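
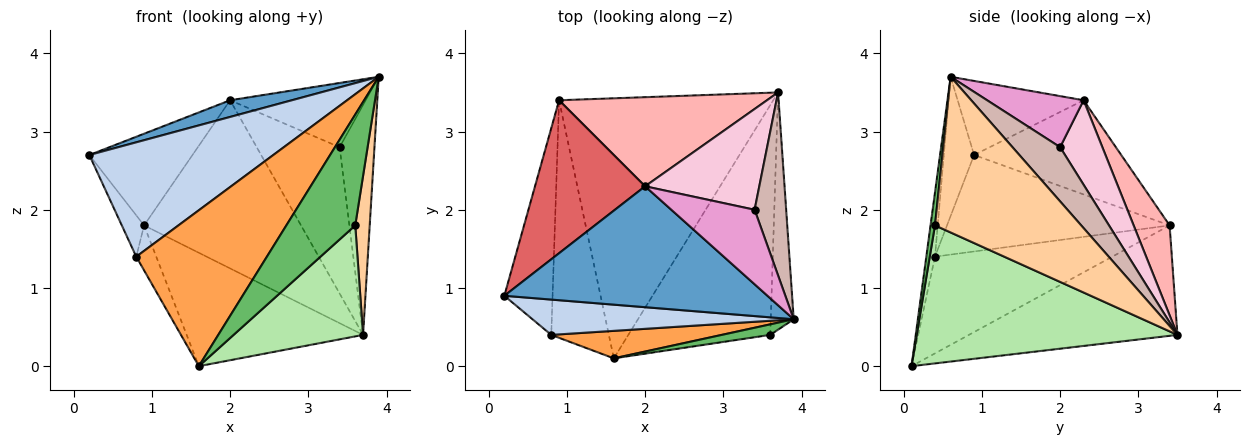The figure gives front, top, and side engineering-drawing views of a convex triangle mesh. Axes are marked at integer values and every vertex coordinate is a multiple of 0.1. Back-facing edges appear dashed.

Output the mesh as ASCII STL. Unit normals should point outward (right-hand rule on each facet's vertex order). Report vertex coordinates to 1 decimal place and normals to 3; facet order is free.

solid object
 facet normal -0.269 -0.132 0.954
  outer loop
   vertex 2.0 2.3 3.4
   vertex 0.2 0.9 2.7
   vertex 3.9 0.6 3.7
  endloop
 endfacet
 facet normal -0.155 -0.944 0.291
  outer loop
   vertex 0.8 0.4 1.4
   vertex 3.9 0.6 3.7
   vertex 0.2 0.9 2.7
  endloop
 endfacet
 facet normal -0.065 -0.983 0.173
  outer loop
   vertex 0.8 0.4 1.4
   vertex 1.6 0.1 0.0
   vertex 3.9 0.6 3.7
  endloop
 endfacet
 facet normal 0.985 -0.097 -0.145
  outer loop
   vertex 3.6 0.4 1.8
   vertex 3.7 3.5 0.4
   vertex 3.9 0.6 3.7
  endloop
 endfacet
 facet normal 0.064 -0.993 0.094
  outer loop
   vertex 3.6 0.4 1.8
   vertex 3.9 0.6 3.7
   vertex 1.6 0.1 0.0
  endloop
 endfacet
 facet normal 0.659 -0.327 -0.677
  outer loop
   vertex 3.6 0.4 1.8
   vertex 1.6 0.1 0.0
   vertex 3.7 3.5 0.4
  endloop
 endfacet
 facet normal -0.591 0.415 0.692
  outer loop
   vertex 0.9 3.4 1.8
   vertex 0.2 0.9 2.7
   vertex 2.0 2.3 3.4
  endloop
 endfacet
 facet normal 0.199 0.866 0.459
  outer loop
   vertex 0.9 3.4 1.8
   vertex 2.0 2.3 3.4
   vertex 3.7 3.5 0.4
  endloop
 endfacet
 facet normal -0.427 0.361 -0.829
  outer loop
   vertex 0.9 3.4 1.8
   vertex 3.7 3.5 0.4
   vertex 1.6 0.1 0.0
  endloop
 endfacet
 facet normal -0.891 0.089 -0.445
  outer loop
   vertex 0.9 3.4 1.8
   vertex 0.8 0.4 1.4
   vertex 0.2 0.9 2.7
  endloop
 endfacet
 facet normal -0.855 0.096 -0.509
  outer loop
   vertex 0.9 3.4 1.8
   vertex 1.6 0.1 0.0
   vertex 0.8 0.4 1.4
  endloop
 endfacet
 facet normal 0.731 0.534 0.425
  outer loop
   vertex 3.4 2.0 2.8
   vertex 3.9 0.6 3.7
   vertex 3.7 3.5 0.4
  endloop
 endfacet
 facet normal 0.421 0.592 0.687
  outer loop
   vertex 3.4 2.0 2.8
   vertex 2.0 2.3 3.4
   vertex 3.9 0.6 3.7
  endloop
 endfacet
 facet normal 0.387 0.759 0.523
  outer loop
   vertex 3.4 2.0 2.8
   vertex 3.7 3.5 0.4
   vertex 2.0 2.3 3.4
  endloop
 endfacet
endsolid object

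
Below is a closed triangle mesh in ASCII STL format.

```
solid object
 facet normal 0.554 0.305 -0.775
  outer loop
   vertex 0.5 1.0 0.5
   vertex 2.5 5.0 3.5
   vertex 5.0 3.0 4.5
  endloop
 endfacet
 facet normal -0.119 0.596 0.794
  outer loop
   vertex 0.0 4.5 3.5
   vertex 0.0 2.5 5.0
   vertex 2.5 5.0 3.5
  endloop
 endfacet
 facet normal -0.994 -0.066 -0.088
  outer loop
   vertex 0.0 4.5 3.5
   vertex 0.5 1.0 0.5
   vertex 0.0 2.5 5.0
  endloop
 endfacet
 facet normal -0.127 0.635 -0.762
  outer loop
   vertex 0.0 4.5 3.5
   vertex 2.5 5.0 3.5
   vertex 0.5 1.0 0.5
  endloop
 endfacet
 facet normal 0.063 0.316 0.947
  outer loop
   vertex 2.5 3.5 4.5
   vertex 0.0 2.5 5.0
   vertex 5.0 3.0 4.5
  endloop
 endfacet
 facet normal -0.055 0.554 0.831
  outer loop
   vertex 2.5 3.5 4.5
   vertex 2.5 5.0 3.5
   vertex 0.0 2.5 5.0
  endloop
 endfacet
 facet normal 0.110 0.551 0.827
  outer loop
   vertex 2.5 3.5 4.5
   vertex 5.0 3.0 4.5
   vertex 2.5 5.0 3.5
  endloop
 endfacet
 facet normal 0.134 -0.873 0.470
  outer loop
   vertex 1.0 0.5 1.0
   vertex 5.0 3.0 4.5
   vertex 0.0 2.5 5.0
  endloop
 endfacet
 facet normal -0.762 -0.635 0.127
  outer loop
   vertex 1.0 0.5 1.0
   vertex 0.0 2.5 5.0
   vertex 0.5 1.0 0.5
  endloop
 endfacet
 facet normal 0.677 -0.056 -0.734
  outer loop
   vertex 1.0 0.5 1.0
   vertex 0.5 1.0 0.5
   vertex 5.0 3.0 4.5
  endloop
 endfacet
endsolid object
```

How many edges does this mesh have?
15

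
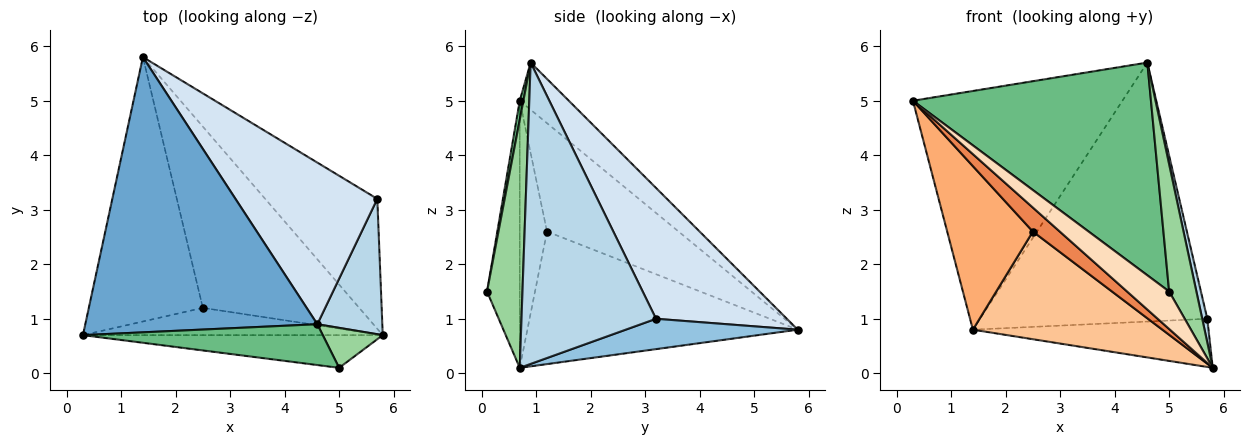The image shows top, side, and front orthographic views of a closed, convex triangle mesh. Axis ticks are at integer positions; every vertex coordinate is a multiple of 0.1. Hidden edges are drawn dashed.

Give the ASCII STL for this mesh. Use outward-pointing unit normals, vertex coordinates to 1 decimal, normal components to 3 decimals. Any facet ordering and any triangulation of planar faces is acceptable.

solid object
 facet normal -0.152 0.648 0.747
  outer loop
   vertex 4.6 0.9 5.7
   vertex 1.4 5.8 0.8
   vertex 0.3 0.7 5.0
  endloop
 endfacet
 facet normal 0.246 0.337 -0.909
  outer loop
   vertex 5.7 3.2 1.0
   vertex 5.8 0.7 0.1
   vertex 1.4 5.8 0.8
  endloop
 endfacet
 facet normal 0.977 -0.037 0.211
  outer loop
   vertex 5.7 3.2 1.0
   vertex 4.6 0.9 5.7
   vertex 5.8 0.7 0.1
  endloop
 endfacet
 facet normal 0.439 0.762 0.476
  outer loop
   vertex 5.7 3.2 1.0
   vertex 1.4 5.8 0.8
   vertex 4.6 0.9 5.7
  endloop
 endfacet
 facet normal -0.556 -0.549 -0.624
  outer loop
   vertex 2.5 1.2 2.6
   vertex 5.8 0.7 0.1
   vertex 0.3 0.7 5.0
  endloop
 endfacet
 facet normal -0.629 -0.409 -0.661
  outer loop
   vertex 2.5 1.2 2.6
   vertex 0.3 0.7 5.0
   vertex 1.4 5.8 0.8
  endloop
 endfacet
 facet normal -0.589 -0.413 -0.695
  outer loop
   vertex 2.5 1.2 2.6
   vertex 1.4 5.8 0.8
   vertex 5.8 0.7 0.1
  endloop
 endfacet
 facet normal -0.506 -0.650 -0.567
  outer loop
   vertex 5.0 0.1 1.5
   vertex 0.3 0.7 5.0
   vertex 5.8 0.7 0.1
  endloop
 endfacet
 facet normal 0.015 -0.982 0.188
  outer loop
   vertex 5.0 0.1 1.5
   vertex 4.6 0.9 5.7
   vertex 0.3 0.7 5.0
  endloop
 endfacet
 facet normal 0.778 -0.599 0.188
  outer loop
   vertex 5.0 0.1 1.5
   vertex 5.8 0.7 0.1
   vertex 4.6 0.9 5.7
  endloop
 endfacet
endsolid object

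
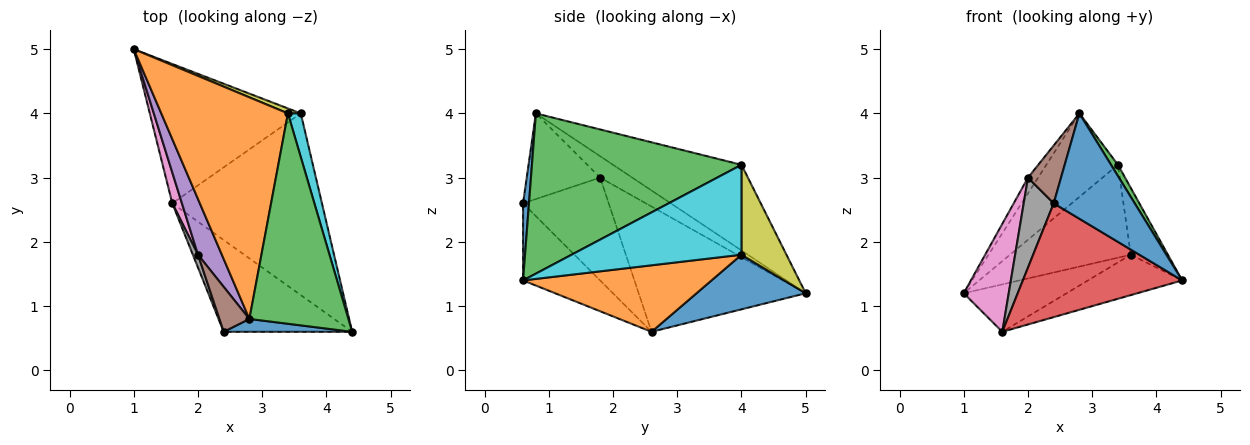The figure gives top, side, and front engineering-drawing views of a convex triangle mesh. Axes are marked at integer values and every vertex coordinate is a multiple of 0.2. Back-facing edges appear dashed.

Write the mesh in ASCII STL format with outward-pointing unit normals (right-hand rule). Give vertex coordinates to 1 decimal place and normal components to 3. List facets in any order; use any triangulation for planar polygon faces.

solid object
 facet normal 0.072 -0.990 0.121
  outer loop
   vertex 2.8 0.8 4.0
   vertex 2.4 0.6 2.6
   vertex 4.4 0.6 1.4
  endloop
 endfacet
 facet normal -0.535 0.298 0.791
  outer loop
   vertex 3.4 4.0 3.2
   vertex 1.0 5.0 1.2
   vertex 2.8 0.8 4.0
  endloop
 endfacet
 facet normal 0.850 -0.028 0.525
  outer loop
   vertex 3.4 4.0 3.2
   vertex 2.8 0.8 4.0
   vertex 4.4 0.6 1.4
  endloop
 endfacet
 facet normal -0.352 -0.728 -0.587
  outer loop
   vertex 1.6 2.6 0.6
   vertex 4.4 0.6 1.4
   vertex 2.4 0.6 2.6
  endloop
 endfacet
 facet normal -0.654 0.205 0.728
  outer loop
   vertex 2.0 1.8 3.0
   vertex 2.8 0.8 4.0
   vertex 1.0 5.0 1.2
  endloop
 endfacet
 facet normal -0.869 -0.391 0.304
  outer loop
   vertex 2.0 1.8 3.0
   vertex 2.4 0.6 2.6
   vertex 2.8 0.8 4.0
  endloop
 endfacet
 facet normal -0.963 -0.259 0.074
  outer loop
   vertex 2.0 1.8 3.0
   vertex 1.0 5.0 1.2
   vertex 1.6 2.6 0.6
  endloop
 endfacet
 facet normal -0.943 -0.330 0.047
  outer loop
   vertex 2.0 1.8 3.0
   vertex 1.6 2.6 0.6
   vertex 2.4 0.6 2.6
  endloop
 endfacet
 facet normal 0.349 0.936 0.050
  outer loop
   vertex 3.6 4.0 1.8
   vertex 1.0 5.0 1.2
   vertex 3.4 4.0 3.2
  endloop
 endfacet
 facet normal 0.968 0.211 0.138
  outer loop
   vertex 3.6 4.0 1.8
   vertex 3.4 4.0 3.2
   vertex 4.4 0.6 1.4
  endloop
 endfacet
 facet normal 0.324 0.305 -0.896
  outer loop
   vertex 3.6 4.0 1.8
   vertex 1.6 2.6 0.6
   vertex 1.0 5.0 1.2
  endloop
 endfacet
 facet normal 0.398 0.199 -0.896
  outer loop
   vertex 3.6 4.0 1.8
   vertex 4.4 0.6 1.4
   vertex 1.6 2.6 0.6
  endloop
 endfacet
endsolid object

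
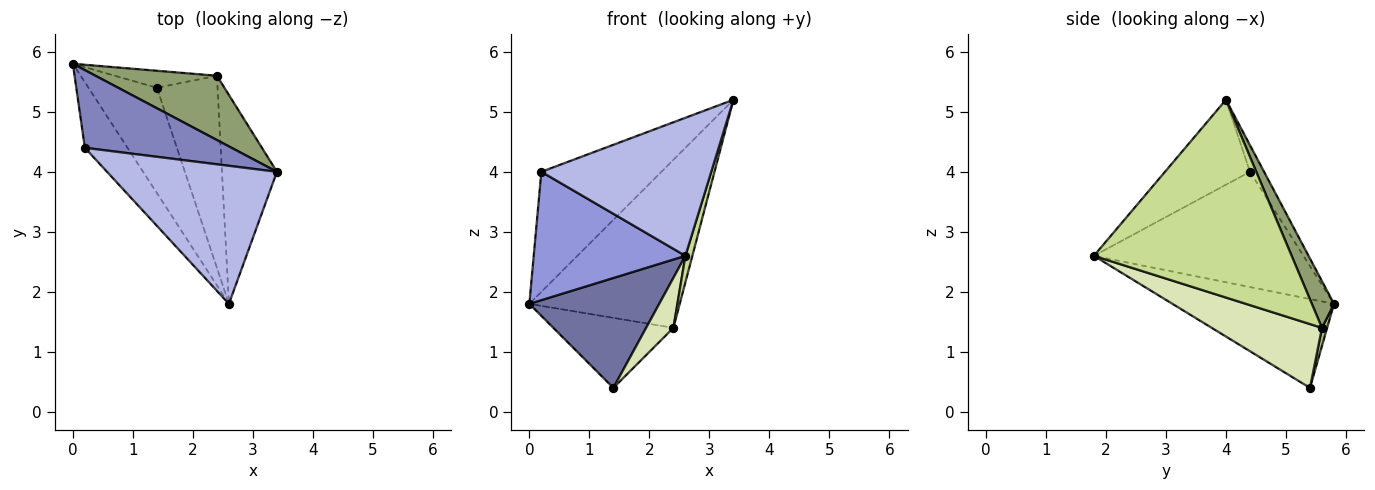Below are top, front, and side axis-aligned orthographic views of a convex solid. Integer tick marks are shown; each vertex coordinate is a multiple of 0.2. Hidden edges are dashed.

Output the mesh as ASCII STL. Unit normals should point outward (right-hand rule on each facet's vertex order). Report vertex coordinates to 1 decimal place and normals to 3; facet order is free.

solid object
 facet normal -0.668 -0.537 -0.515
  outer loop
   vertex 1.4 5.4 0.4
   vertex 2.6 1.8 2.6
   vertex 0.0 5.8 1.8
  endloop
 endfacet
 facet normal -0.098 0.836 0.541
  outer loop
   vertex 0.2 4.4 4.0
   vertex 3.4 4.0 5.2
   vertex 0.0 5.8 1.8
  endloop
 endfacet
 facet normal -0.776 -0.562 -0.287
  outer loop
   vertex 0.2 4.4 4.0
   vertex 0.0 5.8 1.8
   vertex 2.6 1.8 2.6
  endloop
 endfacet
 facet normal -0.333 -0.667 0.667
  outer loop
   vertex 0.2 4.4 4.0
   vertex 2.6 1.8 2.6
   vertex 3.4 4.0 5.2
  endloop
 endfacet
 facet normal 0.136 0.925 0.354
  outer loop
   vertex 2.4 5.6 1.4
   vertex 0.0 5.8 1.8
   vertex 3.4 4.0 5.2
  endloop
 endfacet
 facet normal 0.042 0.971 -0.236
  outer loop
   vertex 2.4 5.6 1.4
   vertex 1.4 5.4 0.4
   vertex 0.0 5.8 1.8
  endloop
 endfacet
 facet normal 0.963 -0.034 -0.268
  outer loop
   vertex 2.4 5.6 1.4
   vertex 3.4 4.0 5.2
   vertex 2.6 1.8 2.6
  endloop
 endfacet
 facet normal 0.713 -0.177 -0.678
  outer loop
   vertex 2.4 5.6 1.4
   vertex 2.6 1.8 2.6
   vertex 1.4 5.4 0.4
  endloop
 endfacet
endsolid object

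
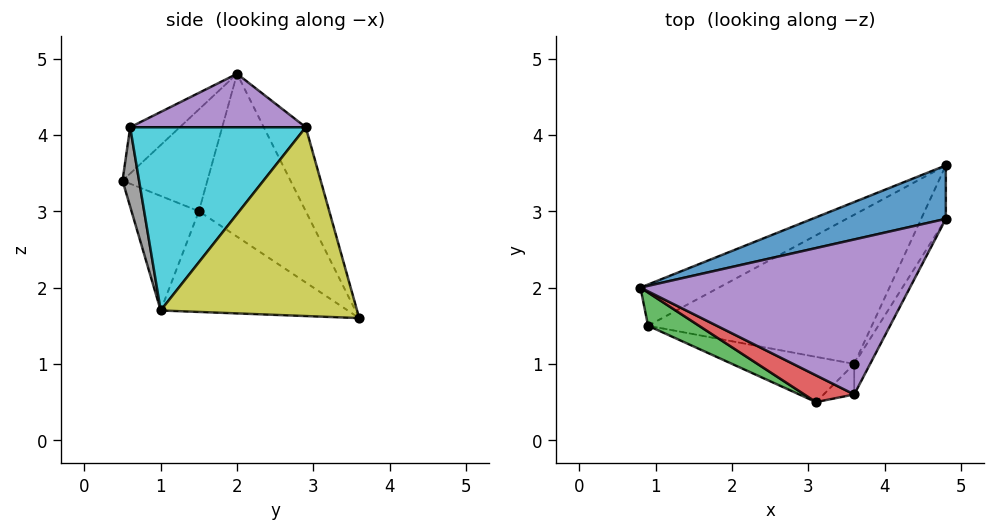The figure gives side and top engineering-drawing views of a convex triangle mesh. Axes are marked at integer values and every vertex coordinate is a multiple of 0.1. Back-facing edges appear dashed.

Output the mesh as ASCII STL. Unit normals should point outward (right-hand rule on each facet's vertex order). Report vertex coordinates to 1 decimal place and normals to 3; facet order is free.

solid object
 facet normal -0.167 0.949 0.266
  outer loop
   vertex 4.8 2.9 4.1
   vertex 4.8 3.6 1.6
   vertex 0.8 2.0 4.8
  endloop
 endfacet
 facet normal -0.528 0.810 -0.254
  outer loop
   vertex 0.9 1.5 3.0
   vertex 0.8 2.0 4.8
   vertex 4.8 3.6 1.6
  endloop
 endfacet
 facet normal -0.436 -0.873 0.218
  outer loop
   vertex 0.9 1.5 3.0
   vertex 3.1 0.5 3.4
   vertex 0.8 2.0 4.8
  endloop
 endfacet
 facet normal -0.341 -0.865 0.367
  outer loop
   vertex 3.6 0.6 4.1
   vertex 0.8 2.0 4.8
   vertex 3.1 0.5 3.4
  endloop
 endfacet
 facet normal 0.193 -0.101 0.976
  outer loop
   vertex 3.6 0.6 4.1
   vertex 4.8 2.9 4.1
   vertex 0.8 2.0 4.8
  endloop
 endfacet
 facet normal -0.406 0.153 -0.901
  outer loop
   vertex 3.6 1.0 1.7
   vertex 0.9 1.5 3.0
   vertex 4.8 3.6 1.6
  endloop
 endfacet
 facet normal -0.333 -0.874 -0.355
  outer loop
   vertex 3.6 1.0 1.7
   vertex 3.1 0.5 3.4
   vertex 0.9 1.5 3.0
  endloop
 endfacet
 facet normal 0.393 -0.907 -0.151
  outer loop
   vertex 3.6 1.0 1.7
   vertex 3.6 0.6 4.1
   vertex 3.1 0.5 3.4
  endloop
 endfacet
 facet normal 0.900 -0.420 -0.118
  outer loop
   vertex 3.6 1.0 1.7
   vertex 4.8 3.6 1.6
   vertex 4.8 2.9 4.1
  endloop
 endfacet
 facet normal 0.884 -0.461 -0.077
  outer loop
   vertex 3.6 1.0 1.7
   vertex 4.8 2.9 4.1
   vertex 3.6 0.6 4.1
  endloop
 endfacet
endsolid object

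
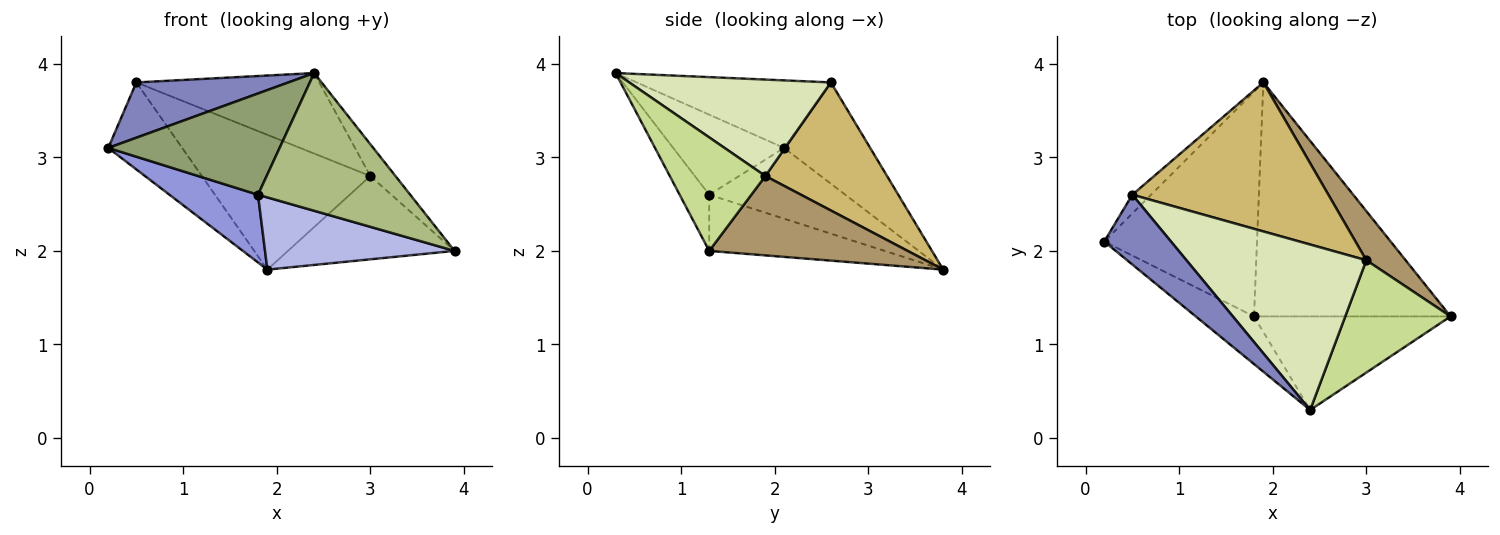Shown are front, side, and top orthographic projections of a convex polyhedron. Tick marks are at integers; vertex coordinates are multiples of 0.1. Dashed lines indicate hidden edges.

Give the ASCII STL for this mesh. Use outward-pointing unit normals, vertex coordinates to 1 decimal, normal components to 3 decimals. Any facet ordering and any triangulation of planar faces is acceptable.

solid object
 facet normal -0.751 0.645 -0.139
  outer loop
   vertex 0.5 2.6 3.8
   vertex 1.9 3.8 1.8
   vertex 0.2 2.1 3.1
  endloop
 endfacet
 facet normal -0.621 -0.487 0.614
  outer loop
   vertex 0.5 2.6 3.8
   vertex 0.2 2.1 3.1
   vertex 2.4 0.3 3.9
  endloop
 endfacet
 facet normal -0.405 -0.264 -0.875
  outer loop
   vertex 1.8 1.3 2.6
   vertex 0.2 2.1 3.1
   vertex 1.9 3.8 1.8
  endloop
 endfacet
 facet normal -0.263 -0.284 -0.922
  outer loop
   vertex 1.8 1.3 2.6
   vertex 1.9 3.8 1.8
   vertex 3.9 1.3 2.0
  endloop
 endfacet
 facet normal -0.505 -0.781 -0.367
  outer loop
   vertex 1.8 1.3 2.6
   vertex 2.4 0.3 3.9
   vertex 0.2 2.1 3.1
  endloop
 endfacet
 facet normal -0.159 -0.817 -0.555
  outer loop
   vertex 1.8 1.3 2.6
   vertex 3.9 1.3 2.0
   vertex 2.4 0.3 3.9
  endloop
 endfacet
 facet normal 0.720 0.189 0.668
  outer loop
   vertex 3.0 1.9 2.8
   vertex 2.4 0.3 3.9
   vertex 3.9 1.3 2.0
  endloop
 endfacet
 facet normal 0.434 0.394 0.810
  outer loop
   vertex 3.0 1.9 2.8
   vertex 0.5 2.6 3.8
   vertex 2.4 0.3 3.9
  endloop
 endfacet
 facet normal 0.716 0.601 0.355
  outer loop
   vertex 3.0 1.9 2.8
   vertex 3.9 1.3 2.0
   vertex 1.9 3.8 1.8
  endloop
 endfacet
 facet normal 0.436 0.604 0.667
  outer loop
   vertex 3.0 1.9 2.8
   vertex 1.9 3.8 1.8
   vertex 0.5 2.6 3.8
  endloop
 endfacet
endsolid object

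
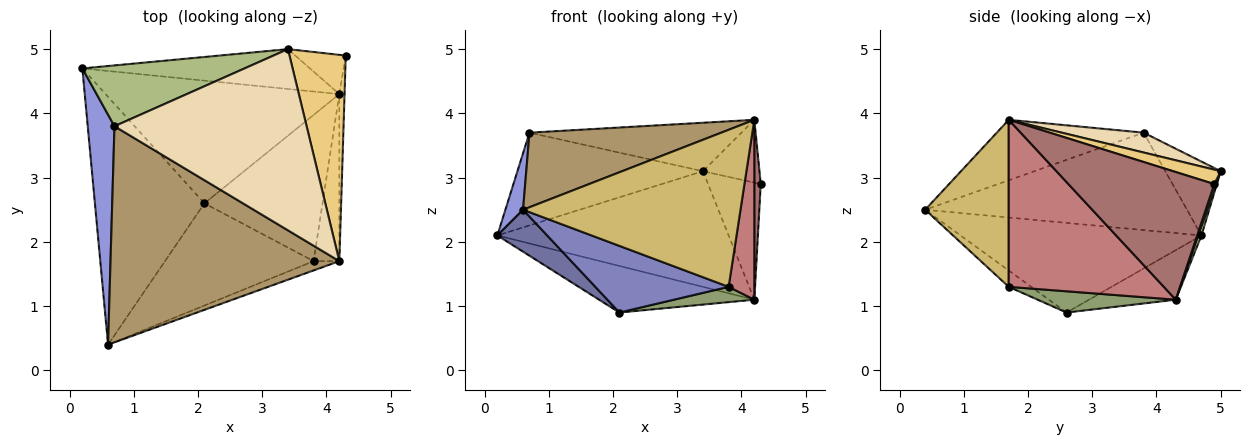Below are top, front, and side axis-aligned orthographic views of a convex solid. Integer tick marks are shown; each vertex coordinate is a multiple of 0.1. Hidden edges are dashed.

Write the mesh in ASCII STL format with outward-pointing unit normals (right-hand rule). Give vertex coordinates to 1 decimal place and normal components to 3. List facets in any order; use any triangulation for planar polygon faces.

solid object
 facet normal -0.628 -0.130 -0.767
  outer loop
   vertex 2.1 2.6 0.9
   vertex 0.6 0.4 2.5
   vertex 0.2 4.7 2.1
  endloop
 endfacet
 facet normal -0.092 -0.544 -0.834
  outer loop
   vertex 3.8 1.7 1.3
   vertex 0.6 0.4 2.5
   vertex 2.1 2.6 0.9
  endloop
 endfacet
 facet normal -0.962 -0.065 0.264
  outer loop
   vertex 0.7 3.8 3.7
   vertex 0.2 4.7 2.1
   vertex 0.6 0.4 2.5
  endloop
 endfacet
 facet normal -0.194 0.348 -0.917
  outer loop
   vertex 4.2 4.3 1.1
   vertex 2.1 2.6 0.9
   vertex 0.2 4.7 2.1
  endloop
 endfacet
 facet normal 0.176 -0.102 -0.979
  outer loop
   vertex 4.2 4.3 1.1
   vertex 3.8 1.7 1.3
   vertex 2.1 2.6 0.9
  endloop
 endfacet
 facet normal -0.242 0.811 0.532
  outer loop
   vertex 3.4 5.0 3.1
   vertex 0.2 4.7 2.1
   vertex 0.7 3.8 3.7
  endloop
 endfacet
 facet normal 0.013 0.945 -0.326
  outer loop
   vertex 3.4 5.0 3.1
   vertex 4.2 4.3 1.1
   vertex 0.2 4.7 2.1
  endloop
 endfacet
 facet normal 0.035 0.948 -0.318
  outer loop
   vertex 3.4 5.0 3.1
   vertex 4.3 4.9 2.9
   vertex 4.2 4.3 1.1
  endloop
 endfacet
 facet normal -0.242 -0.317 0.917
  outer loop
   vertex 4.2 1.7 3.9
   vertex 0.7 3.8 3.7
   vertex 0.6 0.4 2.5
  endloop
 endfacet
 facet normal 0.358 -0.932 -0.055
  outer loop
   vertex 4.2 1.7 3.9
   vertex 0.6 0.4 2.5
   vertex 3.8 1.7 1.3
  endloop
 endfacet
 facet normal 0.238 0.283 0.929
  outer loop
   vertex 4.2 1.7 3.9
   vertex 4.3 4.9 2.9
   vertex 3.4 5.0 3.1
  endloop
 endfacet
 facet normal 0.099 0.257 0.961
  outer loop
   vertex 4.2 1.7 3.9
   vertex 3.4 5.0 3.1
   vertex 0.7 3.8 3.7
  endloop
 endfacet
 facet normal 0.998 -0.044 -0.041
  outer loop
   vertex 4.2 1.7 3.9
   vertex 4.2 4.3 1.1
   vertex 4.3 4.9 2.9
  endloop
 endfacet
 facet normal 0.975 -0.162 -0.150
  outer loop
   vertex 4.2 1.7 3.9
   vertex 3.8 1.7 1.3
   vertex 4.2 4.3 1.1
  endloop
 endfacet
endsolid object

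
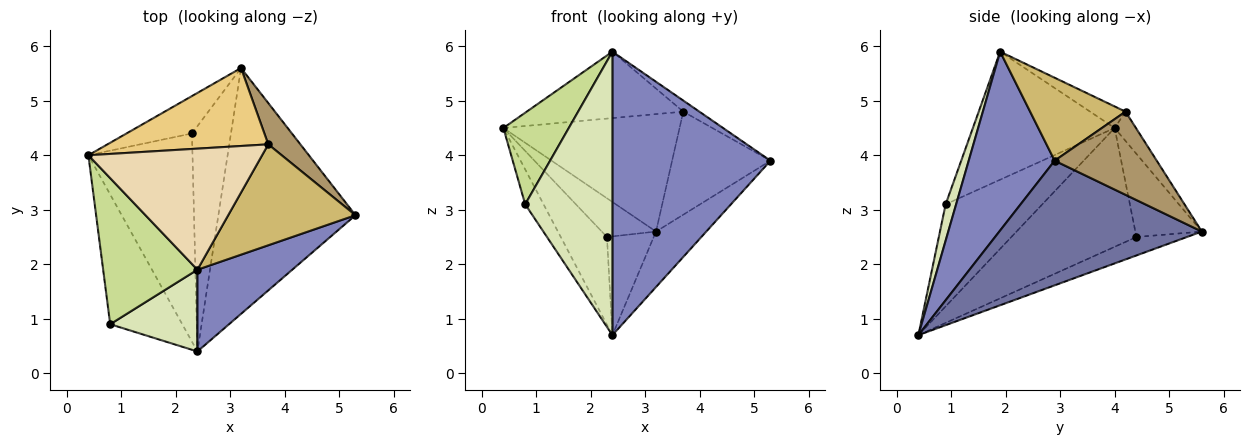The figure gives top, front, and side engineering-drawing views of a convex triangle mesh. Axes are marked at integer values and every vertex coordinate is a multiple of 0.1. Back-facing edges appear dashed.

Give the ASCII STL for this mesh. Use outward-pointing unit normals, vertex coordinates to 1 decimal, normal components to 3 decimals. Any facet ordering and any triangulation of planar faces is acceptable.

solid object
 facet normal 0.663 0.165 -0.730
  outer loop
   vertex 3.2 5.6 2.6
   vertex 5.3 2.9 3.9
   vertex 2.4 0.4 0.7
  endloop
 endfacet
 facet normal 0.463 -0.852 0.246
  outer loop
   vertex 2.4 1.9 5.9
   vertex 2.4 0.4 0.7
   vertex 5.3 2.9 3.9
  endloop
 endfacet
 facet normal -0.725 0.268 -0.635
  outer loop
   vertex 2.3 4.4 2.5
   vertex 2.4 0.4 0.7
   vertex 0.4 4.0 4.5
  endloop
 endfacet
 facet normal -0.662 0.540 -0.521
  outer loop
   vertex 2.3 4.4 2.5
   vertex 0.4 4.0 4.5
   vertex 3.2 5.6 2.6
  endloop
 endfacet
 facet normal -0.398 0.368 -0.840
  outer loop
   vertex 2.3 4.4 2.5
   vertex 3.2 5.6 2.6
   vertex 2.4 0.4 0.7
  endloop
 endfacet
 facet normal -0.807 0.153 -0.570
  outer loop
   vertex 0.8 0.9 3.1
   vertex 0.4 4.0 4.5
   vertex 2.4 0.4 0.7
  endloop
 endfacet
 facet normal -0.755 -0.348 0.556
  outer loop
   vertex 0.8 0.9 3.1
   vertex 2.4 1.9 5.9
   vertex 0.4 4.0 4.5
  endloop
 endfacet
 facet normal 0.115 -0.954 0.275
  outer loop
   vertex 0.8 0.9 3.1
   vertex 2.4 0.4 0.7
   vertex 2.4 1.9 5.9
  endloop
 endfacet
 facet normal 0.694 0.669 0.268
  outer loop
   vertex 3.7 4.2 4.8
   vertex 5.3 2.9 3.9
   vertex 3.2 5.6 2.6
  endloop
 endfacet
 facet normal 0.544 0.092 0.834
  outer loop
   vertex 3.7 4.2 4.8
   vertex 2.4 1.9 5.9
   vertex 5.3 2.9 3.9
  endloop
 endfacet
 facet normal -0.100 0.829 0.550
  outer loop
   vertex 3.7 4.2 4.8
   vertex 3.2 5.6 2.6
   vertex 0.4 4.0 4.5
  endloop
 endfacet
 facet normal -0.108 0.478 0.872
  outer loop
   vertex 3.7 4.2 4.8
   vertex 0.4 4.0 4.5
   vertex 2.4 1.9 5.9
  endloop
 endfacet
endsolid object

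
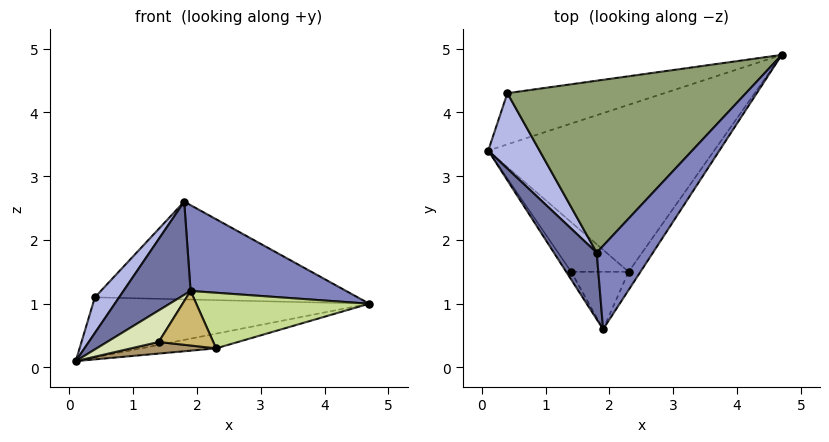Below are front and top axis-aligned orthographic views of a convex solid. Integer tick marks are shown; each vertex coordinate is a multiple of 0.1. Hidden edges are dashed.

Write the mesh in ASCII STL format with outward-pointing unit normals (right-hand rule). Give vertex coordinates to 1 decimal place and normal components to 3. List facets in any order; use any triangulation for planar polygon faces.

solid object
 facet normal -0.851 -0.427 0.305
  outer loop
   vertex 1.8 1.8 2.6
   vertex 0.1 3.4 0.1
   vertex 1.9 0.6 1.2
  endloop
 endfacet
 facet normal 0.755 -0.470 0.457
  outer loop
   vertex 1.8 1.8 2.6
   vertex 1.9 0.6 1.2
   vertex 4.7 4.9 1.0
  endloop
 endfacet
 facet normal -0.120 0.756 -0.644
  outer loop
   vertex 0.4 4.3 1.1
   vertex 4.7 4.9 1.0
   vertex 0.1 3.4 0.1
  endloop
 endfacet
 facet normal -0.866 -0.214 0.452
  outer loop
   vertex 0.4 4.3 1.1
   vertex 0.1 3.4 0.1
   vertex 1.8 1.8 2.6
  endloop
 endfacet
 facet normal -0.049 0.494 0.868
  outer loop
   vertex 0.4 4.3 1.1
   vertex 1.8 1.8 2.6
   vertex 4.7 4.9 1.0
  endloop
 endfacet
 facet normal 0.164 0.087 -0.983
  outer loop
   vertex 2.3 1.5 0.3
   vertex 0.1 3.4 0.1
   vertex 4.7 4.9 1.0
  endloop
 endfacet
 facet normal 0.821 -0.543 -0.178
  outer loop
   vertex 2.3 1.5 0.3
   vertex 4.7 4.9 1.0
   vertex 1.9 0.6 1.2
  endloop
 endfacet
 facet normal -0.806 -0.574 -0.142
  outer loop
   vertex 1.4 1.5 0.4
   vertex 1.9 0.6 1.2
   vertex 0.1 3.4 0.1
  endloop
 endfacet
 facet normal -0.108 -0.226 -0.968
  outer loop
   vertex 1.4 1.5 0.4
   vertex 0.1 3.4 0.1
   vertex 2.3 1.5 0.3
  endloop
 endfacet
 facet normal -0.080 -0.687 -0.722
  outer loop
   vertex 1.4 1.5 0.4
   vertex 2.3 1.5 0.3
   vertex 1.9 0.6 1.2
  endloop
 endfacet
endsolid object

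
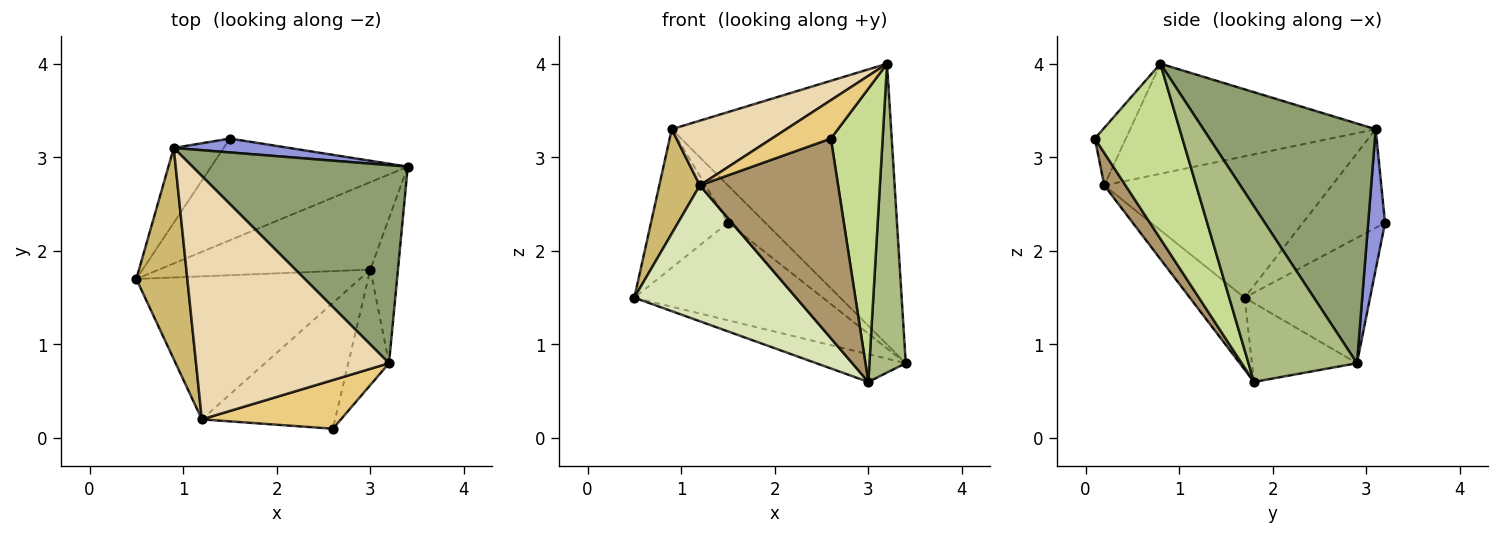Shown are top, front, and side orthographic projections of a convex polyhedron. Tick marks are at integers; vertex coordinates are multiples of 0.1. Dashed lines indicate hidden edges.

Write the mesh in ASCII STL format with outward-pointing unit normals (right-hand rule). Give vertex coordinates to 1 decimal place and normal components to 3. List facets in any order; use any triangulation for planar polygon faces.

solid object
 facet normal -0.418 0.629 -0.656
  outer loop
   vertex 1.5 3.2 2.3
   vertex 3.4 2.9 0.8
   vertex 0.5 1.7 1.5
  endloop
 endfacet
 facet normal -0.685 0.641 -0.347
  outer loop
   vertex 0.9 3.1 3.3
   vertex 1.5 3.2 2.3
   vertex 0.5 1.7 1.5
  endloop
 endfacet
 facet normal 0.389 0.864 0.320
  outer loop
   vertex 0.9 3.1 3.3
   vertex 3.4 2.9 0.8
   vertex 1.5 3.2 2.3
  endloop
 endfacet
 facet normal -0.335 0.285 -0.898
  outer loop
   vertex 3.0 1.8 0.6
   vertex 0.5 1.7 1.5
   vertex 3.4 2.9 0.8
  endloop
 endfacet
 facet normal 0.540 0.688 0.485
  outer loop
   vertex 3.2 0.8 4.0
   vertex 3.4 2.9 0.8
   vertex 0.9 3.1 3.3
  endloop
 endfacet
 facet normal 0.938 -0.314 -0.148
  outer loop
   vertex 3.2 0.8 4.0
   vertex 3.0 1.8 0.6
   vertex 3.4 2.9 0.8
  endloop
 endfacet
 facet normal 0.844 -0.499 -0.196
  outer loop
   vertex 3.2 0.8 4.0
   vertex 2.6 0.1 3.2
   vertex 3.0 1.8 0.6
  endloop
 endfacet
 facet normal -0.227 -0.671 -0.706
  outer loop
   vertex 1.2 0.2 2.7
   vertex 0.5 1.7 1.5
   vertex 3.0 1.8 0.6
  endloop
 endfacet
 facet normal 0.129 -0.839 -0.529
  outer loop
   vertex 1.2 0.2 2.7
   vertex 3.0 1.8 0.6
   vertex 2.6 0.1 3.2
  endloop
 endfacet
 facet normal -0.928 -0.165 0.335
  outer loop
   vertex 1.2 0.2 2.7
   vertex 0.9 3.1 3.3
   vertex 0.5 1.7 1.5
  endloop
 endfacet
 facet normal -0.309 -0.589 0.747
  outer loop
   vertex 1.2 0.2 2.7
   vertex 2.6 0.1 3.2
   vertex 3.2 0.8 4.0
  endloop
 endfacet
 facet normal -0.483 -0.225 0.846
  outer loop
   vertex 1.2 0.2 2.7
   vertex 3.2 0.8 4.0
   vertex 0.9 3.1 3.3
  endloop
 endfacet
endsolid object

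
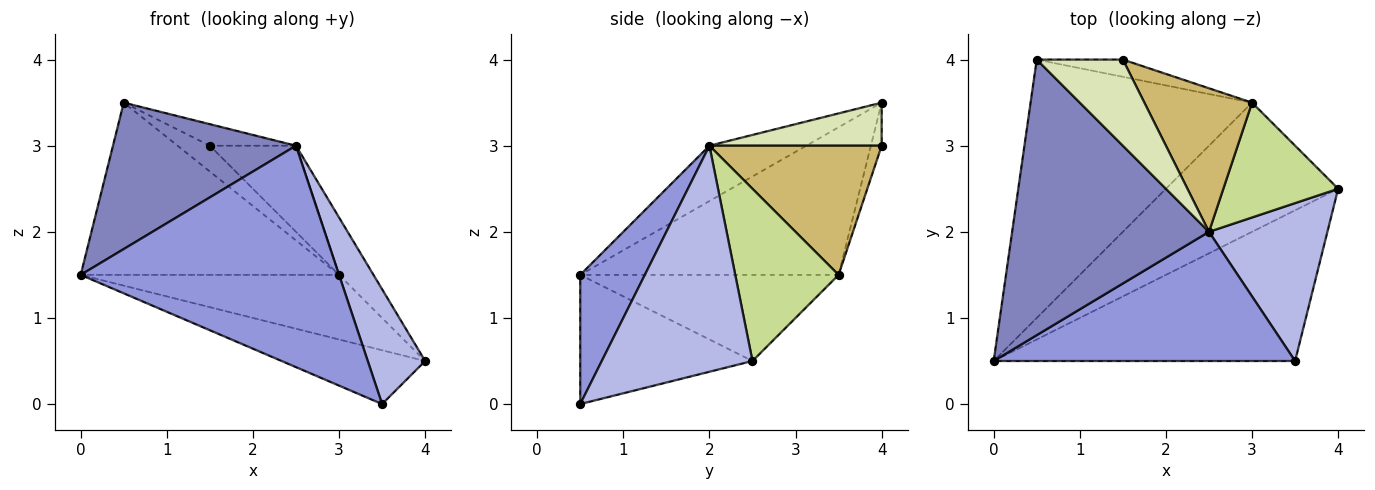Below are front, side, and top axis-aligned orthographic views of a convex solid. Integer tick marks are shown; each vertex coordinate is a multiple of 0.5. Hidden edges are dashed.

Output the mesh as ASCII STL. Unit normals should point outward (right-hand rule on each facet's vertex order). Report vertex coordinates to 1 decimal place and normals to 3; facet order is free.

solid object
 facet normal -0.374 0.312 -0.873
  outer loop
   vertex 3.5 0.5 0.0
   vertex 0.0 0.5 1.5
   vertex 4.0 2.5 0.5
  endloop
 endfacet
 facet normal -0.241 -0.455 0.857
  outer loop
   vertex 2.5 2.0 3.0
   vertex 0.5 4.0 3.5
   vertex 0.0 0.5 1.5
  endloop
 endfacet
 facet normal 0.211 -0.844 0.493
  outer loop
   vertex 2.5 2.0 3.0
   vertex 0.0 0.5 1.5
   vertex 3.5 0.5 0.0
  endloop
 endfacet
 facet normal 0.839 -0.320 0.440
  outer loop
   vertex 2.5 2.0 3.0
   vertex 3.5 0.5 0.0
   vertex 4.0 2.5 0.5
  endloop
 endfacet
 facet normal -0.408 0.408 -0.816
  outer loop
   vertex 3.0 3.5 1.5
   vertex 4.0 2.5 0.5
   vertex 0.0 0.5 1.5
  endloop
 endfacet
 facet normal -0.485 0.485 -0.728
  outer loop
   vertex 3.0 3.5 1.5
   vertex 0.0 0.5 1.5
   vertex 0.5 4.0 3.5
  endloop
 endfacet
 facet normal 0.802 0.267 0.535
  outer loop
   vertex 3.0 3.5 1.5
   vertex 2.5 2.0 3.0
   vertex 4.0 2.5 0.5
  endloop
 endfacet
 facet normal 0.436 0.218 0.873
  outer loop
   vertex 1.5 4.0 3.0
   vertex 0.5 4.0 3.5
   vertex 2.5 2.0 3.0
  endloop
 endfacet
 facet normal -0.267 0.802 -0.535
  outer loop
   vertex 1.5 4.0 3.0
   vertex 3.0 3.5 1.5
   vertex 0.5 4.0 3.5
  endloop
 endfacet
 facet normal 0.717 0.359 0.598
  outer loop
   vertex 1.5 4.0 3.0
   vertex 2.5 2.0 3.0
   vertex 3.0 3.5 1.5
  endloop
 endfacet
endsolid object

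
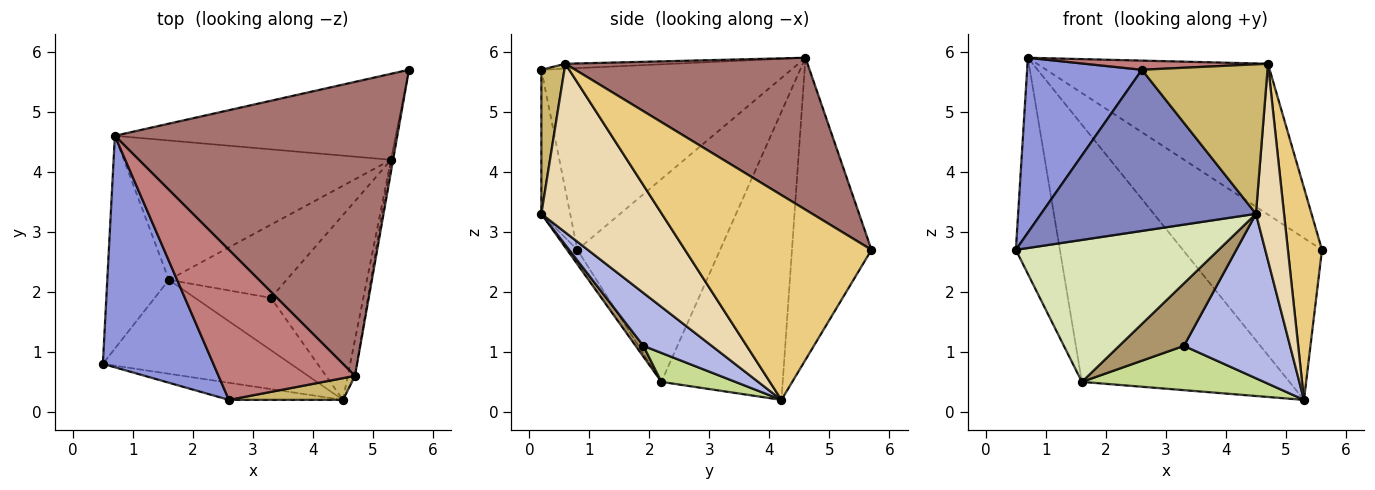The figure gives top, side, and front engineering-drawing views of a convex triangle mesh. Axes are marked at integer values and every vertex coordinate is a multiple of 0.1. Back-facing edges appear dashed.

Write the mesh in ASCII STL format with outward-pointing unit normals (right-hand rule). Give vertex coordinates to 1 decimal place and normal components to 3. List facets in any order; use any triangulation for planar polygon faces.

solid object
 facet normal -0.451 0.788 -0.419
  outer loop
   vertex 5.3 4.2 0.2
   vertex 0.7 4.6 5.9
   vertex 5.6 5.7 2.7
  endloop
 endfacet
 facet normal -0.132 -0.986 -0.105
  outer loop
   vertex 2.6 0.2 5.7
   vertex 0.5 0.8 2.7
   vertex 4.5 0.2 3.3
  endloop
 endfacet
 facet normal -0.795 -0.365 0.484
  outer loop
   vertex 2.6 0.2 5.7
   vertex 0.7 4.6 5.9
   vertex 0.5 0.8 2.7
  endloop
 endfacet
 facet normal 0.394 -0.611 -0.687
  outer loop
   vertex 3.3 1.9 1.1
   vertex 5.3 4.2 0.2
   vertex 4.5 0.2 3.3
  endloop
 endfacet
 facet normal -0.918 0.283 -0.279
  outer loop
   vertex 1.6 2.2 0.5
   vertex 0.5 0.8 2.7
   vertex 0.7 4.6 5.9
  endloop
 endfacet
 facet normal -0.457 0.782 -0.424
  outer loop
   vertex 1.6 2.2 0.5
   vertex 0.7 4.6 5.9
   vertex 5.3 4.2 0.2
  endloop
 endfacet
 facet normal 0.206 -0.507 -0.837
  outer loop
   vertex 1.6 2.2 0.5
   vertex 5.3 4.2 0.2
   vertex 3.3 1.9 1.1
  endloop
 endfacet
 facet normal -0.042 -0.833 -0.551
  outer loop
   vertex 1.6 2.2 0.5
   vertex 4.5 0.2 3.3
   vertex 0.5 0.8 2.7
  endloop
 endfacet
 facet normal 0.091 -0.763 -0.640
  outer loop
   vertex 1.6 2.2 0.5
   vertex 3.3 1.9 1.1
   vertex 4.5 0.2 3.3
  endloop
 endfacet
 facet normal 0.179 -0.974 0.141
  outer loop
   vertex 4.7 0.6 5.8
   vertex 2.6 0.2 5.7
   vertex 4.5 0.2 3.3
  endloop
 endfacet
 facet normal 0.984 -0.180 -0.010
  outer loop
   vertex 4.7 0.6 5.8
   vertex 5.3 4.2 0.2
   vertex 5.6 5.7 2.7
  endloop
 endfacet
 facet normal 0.973 -0.227 -0.042
  outer loop
   vertex 4.7 0.6 5.8
   vertex 4.5 0.2 3.3
   vertex 5.3 4.2 0.2
  endloop
 endfacet
 facet normal 0.432 0.412 0.803
  outer loop
   vertex 4.7 0.6 5.8
   vertex 5.6 5.7 2.7
   vertex 0.7 4.6 5.9
  endloop
 endfacet
 facet normal -0.036 -0.061 0.998
  outer loop
   vertex 4.7 0.6 5.8
   vertex 0.7 4.6 5.9
   vertex 2.6 0.2 5.7
  endloop
 endfacet
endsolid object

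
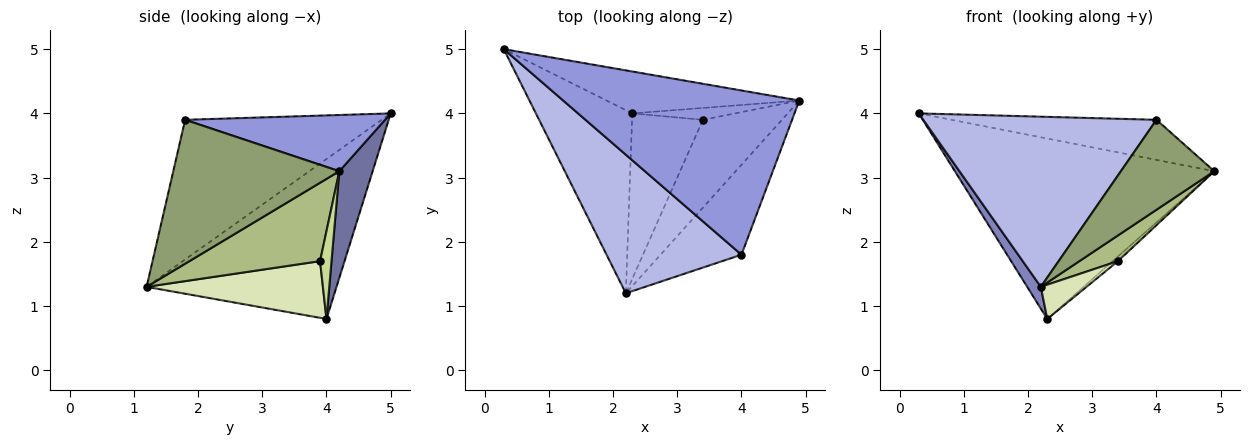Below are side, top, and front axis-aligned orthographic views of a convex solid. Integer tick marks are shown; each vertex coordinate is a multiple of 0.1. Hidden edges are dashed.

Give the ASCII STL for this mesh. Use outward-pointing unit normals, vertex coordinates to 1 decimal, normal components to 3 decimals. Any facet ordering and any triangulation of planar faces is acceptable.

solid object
 facet normal 0.124 0.967 -0.224
  outer loop
   vertex 2.3 4.0 0.8
   vertex 0.3 5.0 4.0
   vertex 4.9 4.2 3.1
  endloop
 endfacet
 facet normal -0.855 -0.061 -0.515
  outer loop
   vertex 2.3 4.0 0.8
   vertex 2.2 1.2 1.3
   vertex 0.3 5.0 4.0
  endloop
 endfacet
 facet normal 0.225 0.231 0.946
  outer loop
   vertex 4.0 1.8 3.9
   vertex 4.9 4.2 3.1
   vertex 0.3 5.0 4.0
  endloop
 endfacet
 facet normal -0.547 -0.649 0.529
  outer loop
   vertex 4.0 1.8 3.9
   vertex 0.3 5.0 4.0
   vertex 2.2 1.2 1.3
  endloop
 endfacet
 facet normal 0.783 -0.440 -0.440
  outer loop
   vertex 4.0 1.8 3.9
   vertex 2.2 1.2 1.3
   vertex 4.9 4.2 3.1
  endloop
 endfacet
 facet normal 0.689 -0.203 -0.695
  outer loop
   vertex 3.4 3.9 1.7
   vertex 4.9 4.2 3.1
   vertex 2.2 1.2 1.3
  endloop
 endfacet
 facet normal 0.622 0.288 -0.728
  outer loop
   vertex 3.4 3.9 1.7
   vertex 2.3 4.0 0.8
   vertex 4.9 4.2 3.1
  endloop
 endfacet
 facet normal 0.616 -0.160 -0.771
  outer loop
   vertex 3.4 3.9 1.7
   vertex 2.2 1.2 1.3
   vertex 2.3 4.0 0.8
  endloop
 endfacet
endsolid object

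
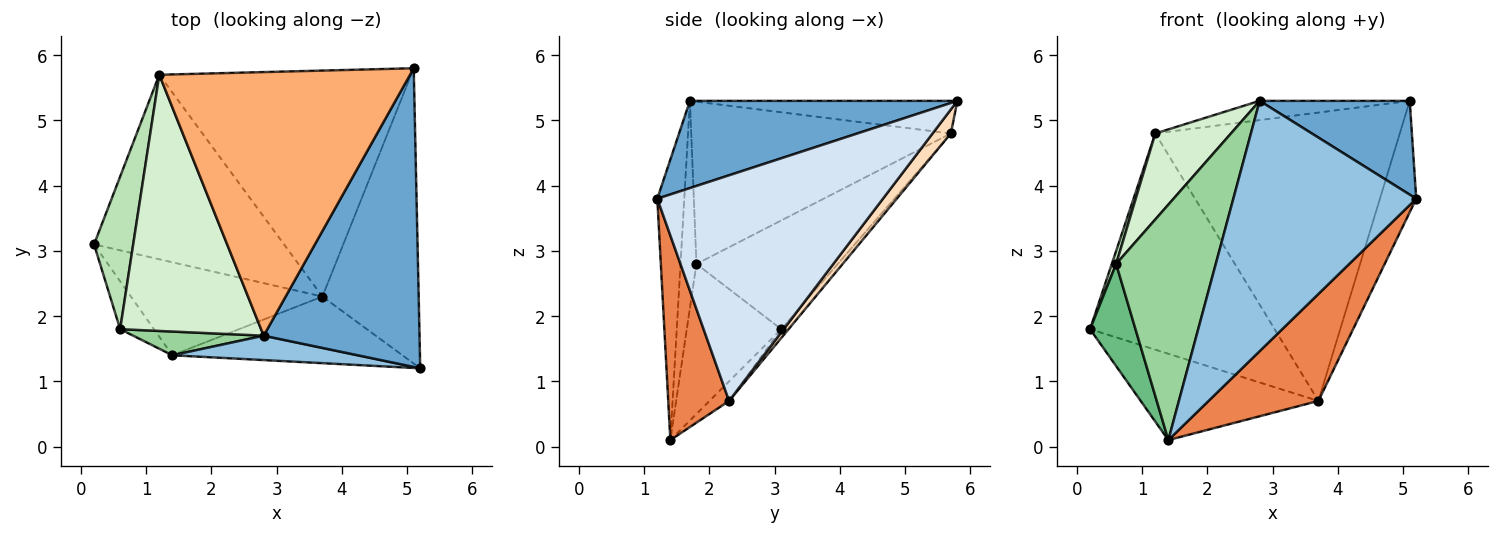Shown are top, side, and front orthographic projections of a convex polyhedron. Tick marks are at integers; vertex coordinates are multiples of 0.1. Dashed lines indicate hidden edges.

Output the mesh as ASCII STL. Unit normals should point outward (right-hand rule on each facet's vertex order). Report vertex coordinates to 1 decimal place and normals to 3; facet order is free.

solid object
 facet normal 0.471 -0.264 0.842
  outer loop
   vertex 2.8 1.7 5.3
   vertex 5.2 1.2 3.8
   vertex 5.1 5.8 5.3
  endloop
 endfacet
 facet normal -0.145 -0.985 0.096
  outer loop
   vertex 2.8 1.7 5.3
   vertex 1.4 1.4 0.1
   vertex 5.2 1.2 3.8
  endloop
 endfacet
 facet normal -0.075 0.678 -0.731
  outer loop
   vertex 3.7 2.3 0.7
   vertex 1.4 1.4 0.1
   vertex 0.2 3.1 1.8
  endloop
 endfacet
 facet normal 0.910 0.146 -0.388
  outer loop
   vertex 3.7 2.3 0.7
   vertex 5.1 5.8 5.3
   vertex 5.2 1.2 3.8
  endloop
 endfacet
 facet normal 0.425 -0.768 -0.478
  outer loop
   vertex 3.7 2.3 0.7
   vertex 5.2 1.2 3.8
   vertex 1.4 1.4 0.1
  endloop
 endfacet
 facet normal -0.129 0.072 0.989
  outer loop
   vertex 1.2 5.7 4.8
   vertex 2.8 1.7 5.3
   vertex 5.1 5.8 5.3
  endloop
 endfacet
 facet normal -0.030 0.760 -0.649
  outer loop
   vertex 1.2 5.7 4.8
   vertex 3.7 2.3 0.7
   vertex 0.2 3.1 1.8
  endloop
 endfacet
 facet normal 0.059 0.786 -0.616
  outer loop
   vertex 1.2 5.7 4.8
   vertex 5.1 5.8 5.3
   vertex 3.7 2.3 0.7
  endloop
 endfacet
 facet normal -0.883 -0.425 -0.199
  outer loop
   vertex 0.6 1.8 2.8
   vertex 0.2 3.1 1.8
   vertex 1.4 1.4 0.1
  endloop
 endfacet
 facet normal -0.157 -0.983 0.099
  outer loop
   vertex 0.6 1.8 2.8
   vertex 1.4 1.4 0.1
   vertex 2.8 1.7 5.3
  endloop
 endfacet
 facet normal -0.940 -0.029 0.339
  outer loop
   vertex 0.6 1.8 2.8
   vertex 1.2 5.7 4.8
   vertex 0.2 3.1 1.8
  endloop
 endfacet
 facet normal -0.737 -0.215 0.640
  outer loop
   vertex 0.6 1.8 2.8
   vertex 2.8 1.7 5.3
   vertex 1.2 5.7 4.8
  endloop
 endfacet
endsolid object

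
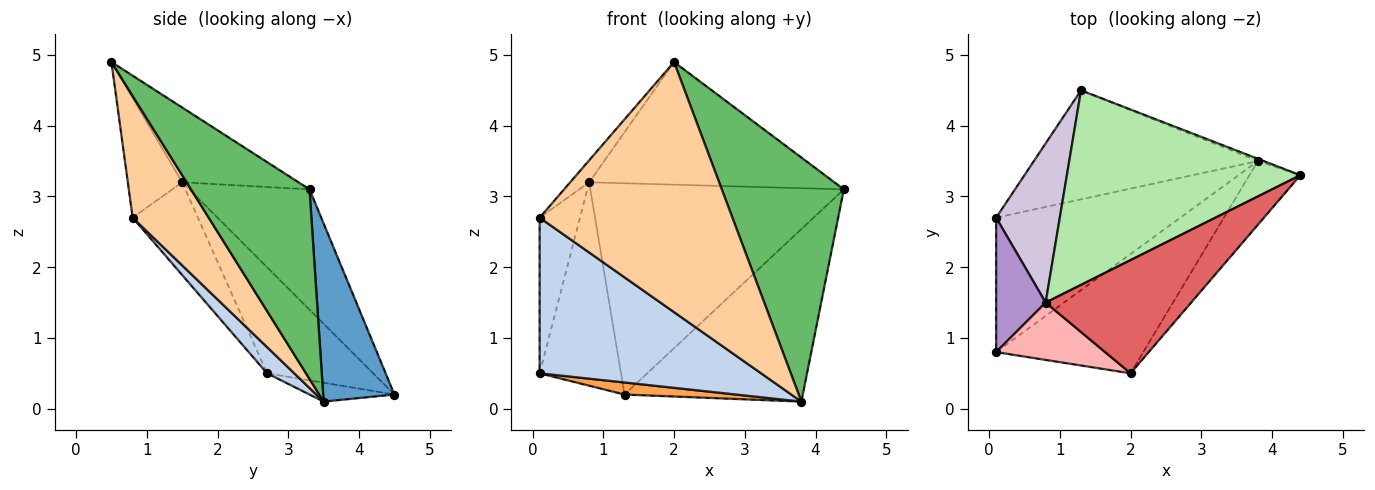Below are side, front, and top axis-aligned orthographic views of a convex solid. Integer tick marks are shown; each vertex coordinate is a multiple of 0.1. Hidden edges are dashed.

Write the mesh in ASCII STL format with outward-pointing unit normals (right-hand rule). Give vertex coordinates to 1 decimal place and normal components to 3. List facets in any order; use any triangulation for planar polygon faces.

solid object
 facet normal 0.371 0.929 -0.012
  outer loop
   vertex 3.8 3.5 0.1
   vertex 1.3 4.5 0.2
   vertex 4.4 3.3 3.1
  endloop
 endfacet
 facet normal 0.093 -0.754 -0.651
  outer loop
   vertex 0.1 2.7 0.5
   vertex 3.8 3.5 0.1
   vertex 0.1 0.8 2.7
  endloop
 endfacet
 facet normal -0.083 -0.109 -0.990
  outer loop
   vertex 0.1 2.7 0.5
   vertex 1.3 4.5 0.2
   vertex 3.8 3.5 0.1
  endloop
 endfacet
 facet normal 0.335 -0.850 -0.406
  outer loop
   vertex 2.0 0.5 4.9
   vertex 0.1 0.8 2.7
   vertex 3.8 3.5 0.1
  endloop
 endfacet
 facet normal 0.685 -0.705 -0.184
  outer loop
   vertex 2.0 0.5 4.9
   vertex 3.8 3.5 0.1
   vertex 4.4 3.3 3.1
  endloop
 endfacet
 facet normal -0.329 0.695 0.640
  outer loop
   vertex 0.8 1.5 3.2
   vertex 4.4 3.3 3.1
   vertex 1.3 4.5 0.2
  endloop
 endfacet
 facet normal -0.329 0.694 0.640
  outer loop
   vertex 0.8 1.5 3.2
   vertex 2.0 0.5 4.9
   vertex 4.4 3.3 3.1
  endloop
 endfacet
 facet normal -0.716 0.250 0.652
  outer loop
   vertex 0.8 1.5 3.2
   vertex 0.1 0.8 2.7
   vertex 2.0 0.5 4.9
  endloop
 endfacet
 facet normal -0.774 0.479 0.414
  outer loop
   vertex 0.8 1.5 3.2
   vertex 0.1 2.7 0.5
   vertex 0.1 0.8 2.7
  endloop
 endfacet
 facet normal -0.717 0.549 0.430
  outer loop
   vertex 0.8 1.5 3.2
   vertex 1.3 4.5 0.2
   vertex 0.1 2.7 0.5
  endloop
 endfacet
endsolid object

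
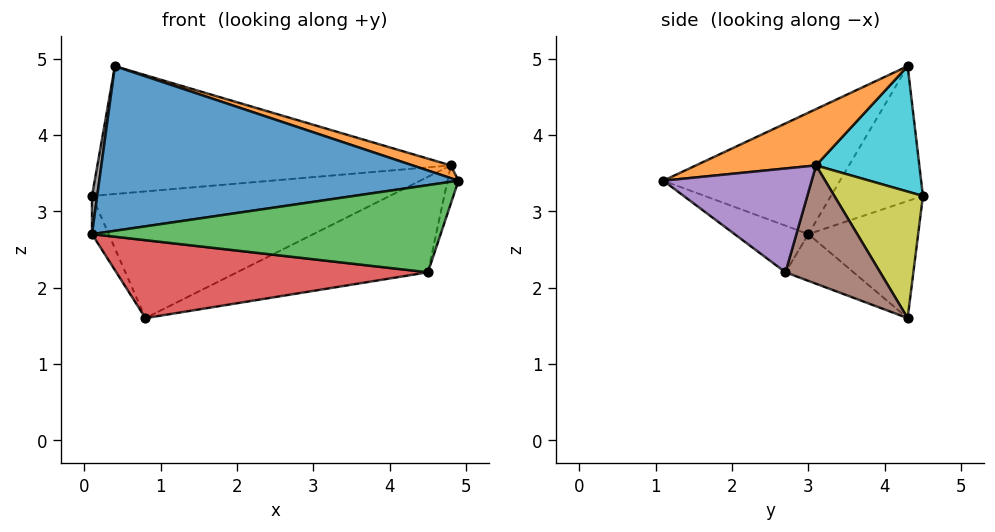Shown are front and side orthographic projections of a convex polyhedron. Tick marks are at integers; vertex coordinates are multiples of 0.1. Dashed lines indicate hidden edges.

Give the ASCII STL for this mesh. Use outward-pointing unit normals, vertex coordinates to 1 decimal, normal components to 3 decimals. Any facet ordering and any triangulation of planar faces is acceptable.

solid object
 facet normal -0.380 -0.773 0.508
  outer loop
   vertex 0.4 4.3 4.9
   vertex 0.1 3.0 2.7
   vertex 4.9 1.1 3.4
  endloop
 endfacet
 facet normal 0.261 -0.083 0.962
  outer loop
   vertex 4.8 3.1 3.6
   vertex 0.4 4.3 4.9
   vertex 4.9 1.1 3.4
  endloop
 endfacet
 facet normal -0.130 -0.616 -0.777
  outer loop
   vertex 4.5 2.7 2.2
   vertex 4.9 1.1 3.4
   vertex 0.1 3.0 2.7
  endloop
 endfacet
 facet normal -0.131 -0.598 -0.790
  outer loop
   vertex 4.5 2.7 2.2
   vertex 0.1 3.0 2.7
   vertex 0.8 4.3 1.6
  endloop
 endfacet
 facet normal 0.971 0.071 -0.228
  outer loop
   vertex 4.5 2.7 2.2
   vertex 4.8 3.1 3.6
   vertex 4.9 1.1 3.4
  endloop
 endfacet
 facet normal 0.419 0.845 -0.331
  outer loop
   vertex 4.5 2.7 2.2
   vertex 0.8 4.3 1.6
   vertex 4.8 3.1 3.6
  endloop
 endfacet
 facet normal -0.901 0.137 -0.411
  outer loop
   vertex 0.1 4.5 3.2
   vertex 0.8 4.3 1.6
   vertex 0.1 3.0 2.7
  endloop
 endfacet
 facet normal -0.984 -0.056 0.167
  outer loop
   vertex 0.1 4.5 3.2
   vertex 0.1 3.0 2.7
   vertex 0.4 4.3 4.9
  endloop
 endfacet
 facet normal 0.285 0.958 0.005
  outer loop
   vertex 0.1 4.5 3.2
   vertex 4.8 3.1 3.6
   vertex 0.8 4.3 1.6
  endloop
 endfacet
 facet normal 0.280 0.958 0.063
  outer loop
   vertex 0.1 4.5 3.2
   vertex 0.4 4.3 4.9
   vertex 4.8 3.1 3.6
  endloop
 endfacet
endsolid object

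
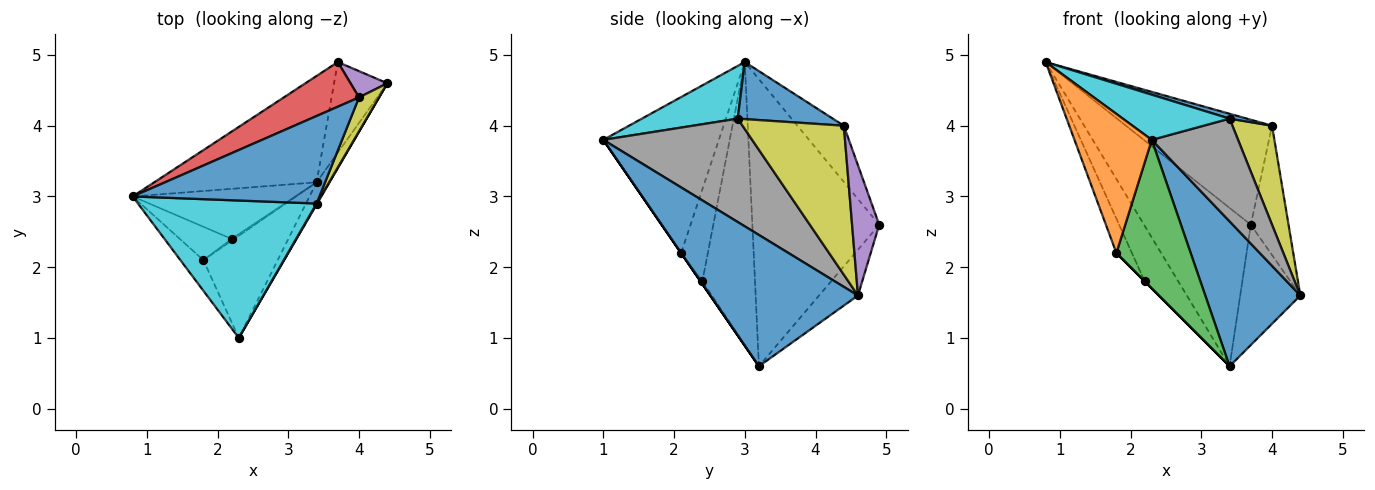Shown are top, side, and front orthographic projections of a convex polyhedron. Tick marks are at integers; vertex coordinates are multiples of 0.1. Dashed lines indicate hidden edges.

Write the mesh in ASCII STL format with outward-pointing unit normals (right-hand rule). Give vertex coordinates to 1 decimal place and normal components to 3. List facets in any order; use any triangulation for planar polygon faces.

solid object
 facet normal 0.838 -0.539 -0.083
  outer loop
   vertex 3.4 3.2 0.6
   vertex 4.4 4.6 1.6
   vertex 2.3 1.0 3.8
  endloop
 endfacet
 facet normal -0.825 -0.552 -0.122
  outer loop
   vertex 1.8 2.1 2.2
   vertex 2.3 1.0 3.8
   vertex 0.8 3.0 4.9
  endloop
 endfacet
 facet normal 0.000 -0.824 -0.567
  outer loop
   vertex 1.8 2.1 2.2
   vertex 3.4 3.2 0.6
   vertex 2.3 1.0 3.8
  endloop
 endfacet
 facet normal -0.281 0.883 0.376
  outer loop
   vertex 3.7 4.9 2.6
   vertex 0.8 3.0 4.9
   vertex 4.0 4.4 4.0
  endloop
 endfacet
 facet normal 0.576 0.801 0.163
  outer loop
   vertex 3.7 4.9 2.6
   vertex 4.0 4.4 4.0
   vertex 4.4 4.6 1.6
  endloop
 endfacet
 facet normal -0.702 0.591 -0.397
  outer loop
   vertex 3.7 4.9 2.6
   vertex 3.4 3.2 0.6
   vertex 0.8 3.0 4.9
  endloop
 endfacet
 facet normal -0.459 0.710 -0.534
  outer loop
   vertex 3.7 4.9 2.6
   vertex 4.4 4.6 1.6
   vertex 3.4 3.2 0.6
  endloop
 endfacet
 facet normal 0.865 -0.502 0.005
  outer loop
   vertex 3.4 2.9 4.1
   vertex 2.3 1.0 3.8
   vertex 4.4 4.6 1.6
  endloop
 endfacet
 facet normal 0.924 -0.361 0.124
  outer loop
   vertex 3.4 2.9 4.1
   vertex 4.4 4.6 1.6
   vertex 4.0 4.4 4.0
  endloop
 endfacet
 facet normal 0.270 -0.301 0.915
  outer loop
   vertex 3.4 2.9 4.1
   vertex 0.8 3.0 4.9
   vertex 2.3 1.0 3.8
  endloop
 endfacet
 facet normal 0.292 -0.053 0.955
  outer loop
   vertex 3.4 2.9 4.1
   vertex 4.0 4.4 4.0
   vertex 0.8 3.0 4.9
  endloop
 endfacet
 facet normal -0.759 0.484 -0.436
  outer loop
   vertex 2.2 2.4 1.8
   vertex 0.8 3.0 4.9
   vertex 3.4 3.2 0.6
  endloop
 endfacet
 facet normal -0.777 0.452 -0.438
  outer loop
   vertex 2.2 2.4 1.8
   vertex 1.8 2.1 2.2
   vertex 0.8 3.0 4.9
  endloop
 endfacet
 facet normal -0.707 0.000 -0.707
  outer loop
   vertex 2.2 2.4 1.8
   vertex 3.4 3.2 0.6
   vertex 1.8 2.1 2.2
  endloop
 endfacet
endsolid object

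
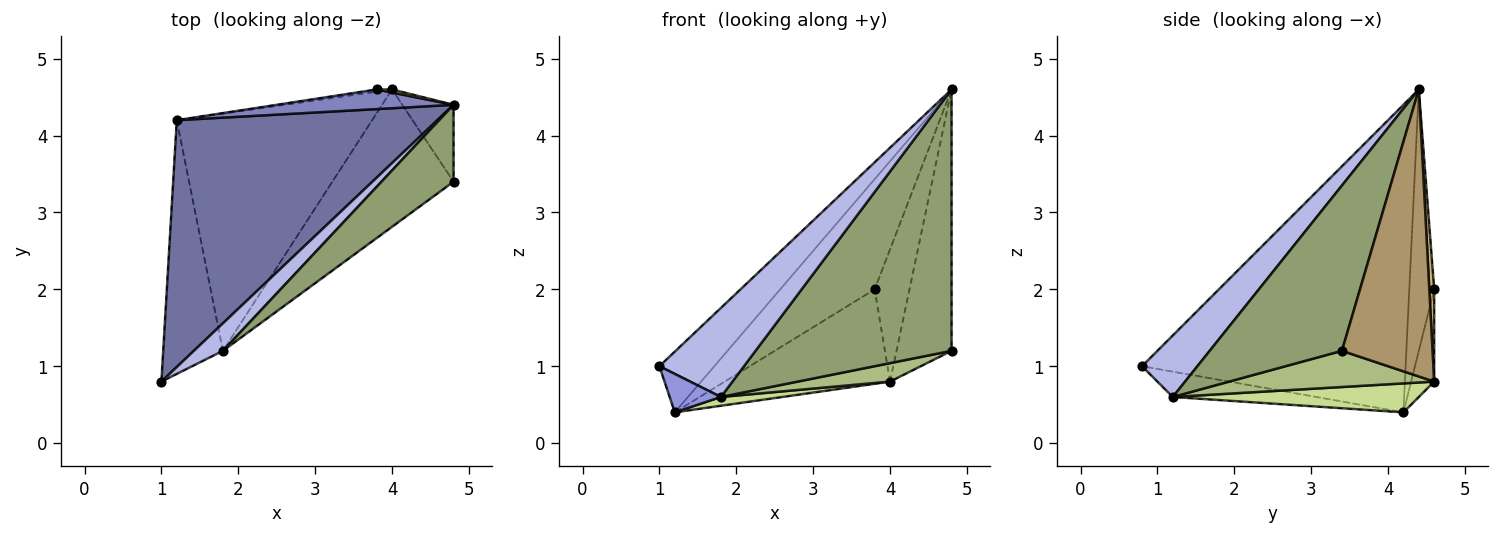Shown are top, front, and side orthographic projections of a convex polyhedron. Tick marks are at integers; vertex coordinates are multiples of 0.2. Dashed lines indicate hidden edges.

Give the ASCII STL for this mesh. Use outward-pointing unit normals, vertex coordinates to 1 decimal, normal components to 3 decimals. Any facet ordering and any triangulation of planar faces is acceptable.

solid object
 facet normal -0.754 0.157 0.638
  outer loop
   vertex 4.8 4.4 4.6
   vertex 1.2 4.2 0.4
   vertex 1.0 0.8 1.0
  endloop
 endfacet
 facet normal -0.251 0.953 0.170
  outer loop
   vertex 3.8 4.6 2.0
   vertex 1.2 4.2 0.4
   vertex 4.8 4.4 4.6
  endloop
 endfacet
 facet normal -0.387 -0.138 -0.912
  outer loop
   vertex 1.8 1.2 0.6
   vertex 1.0 0.8 1.0
   vertex 1.2 4.2 0.4
  endloop
 endfacet
 facet normal 0.530 -0.810 0.250
  outer loop
   vertex 1.8 1.2 0.6
   vertex 4.8 4.4 4.6
   vertex 1.0 0.8 1.0
  endloop
 endfacet
 facet normal 0.543 -0.805 0.237
  outer loop
   vertex 1.8 1.2 0.6
   vertex 4.8 3.4 1.2
   vertex 4.8 4.4 4.6
  endloop
 endfacet
 facet normal 0.284 -0.128 -0.950
  outer loop
   vertex 4.0 4.6 0.8
   vertex 4.8 3.4 1.2
   vertex 1.8 1.2 0.6
  endloop
 endfacet
 facet normal 0.146 -0.037 -0.989
  outer loop
   vertex 4.0 4.6 0.8
   vertex 1.8 1.2 0.6
   vertex 1.2 4.2 0.4
  endloop
 endfacet
 facet normal -0.138 0.990 -0.023
  outer loop
   vertex 4.0 4.6 0.8
   vertex 1.2 4.2 0.4
   vertex 3.8 4.6 2.0
  endloop
 endfacet
 facet normal 0.845 0.513 -0.151
  outer loop
   vertex 4.0 4.6 0.8
   vertex 4.8 4.4 4.6
   vertex 4.8 3.4 1.2
  endloop
 endfacet
 facet normal 0.138 0.990 0.023
  outer loop
   vertex 4.0 4.6 0.8
   vertex 3.8 4.6 2.0
   vertex 4.8 4.4 4.6
  endloop
 endfacet
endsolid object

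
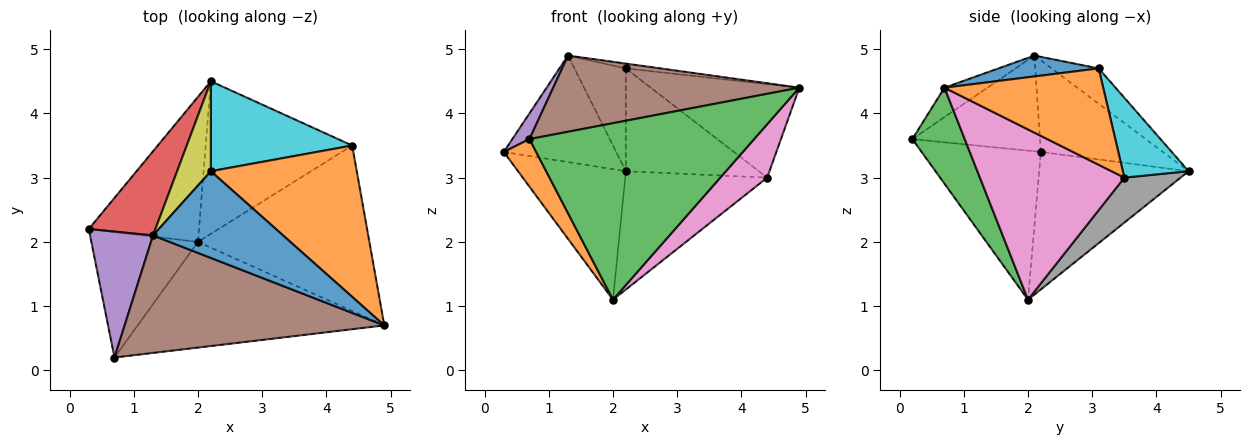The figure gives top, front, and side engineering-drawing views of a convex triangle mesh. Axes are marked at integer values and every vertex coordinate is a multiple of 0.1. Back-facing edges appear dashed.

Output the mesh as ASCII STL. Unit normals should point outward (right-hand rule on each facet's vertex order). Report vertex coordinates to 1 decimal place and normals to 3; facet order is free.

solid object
 facet normal -0.680 0.491 -0.545
  outer loop
   vertex 2.0 2.0 1.1
   vertex 0.3 2.2 3.4
   vertex 2.2 4.5 3.1
  endloop
 endfacet
 facet normal -0.794 -0.216 -0.568
  outer loop
   vertex 0.7 0.2 3.6
   vertex 0.3 2.2 3.4
   vertex 2.0 2.0 1.1
  endloop
 endfacet
 facet normal 0.196 -0.841 -0.504
  outer loop
   vertex 0.7 0.2 3.6
   vertex 2.0 2.0 1.1
   vertex 4.9 0.7 4.4
  endloop
 endfacet
 facet normal -0.648 0.597 0.472
  outer loop
   vertex 1.3 2.1 4.9
   vertex 2.2 4.5 3.1
   vertex 0.3 2.2 3.4
  endloop
 endfacet
 facet normal -0.830 -0.111 0.546
  outer loop
   vertex 1.3 2.1 4.9
   vertex 0.3 2.2 3.4
   vertex 0.7 0.2 3.6
  endloop
 endfacet
 facet normal -0.095 -0.542 0.835
  outer loop
   vertex 1.3 2.1 4.9
   vertex 0.7 0.2 3.6
   vertex 4.9 0.7 4.4
  endloop
 endfacet
 facet normal 0.687 -0.223 -0.692
  outer loop
   vertex 4.4 3.5 3.0
   vertex 4.9 0.7 4.4
   vertex 2.0 2.0 1.1
  endloop
 endfacet
 facet normal 0.236 0.596 -0.768
  outer loop
   vertex 4.4 3.5 3.0
   vertex 2.0 2.0 1.1
   vertex 2.2 4.5 3.1
  endloop
 endfacet
 facet normal -0.568 0.619 0.542
  outer loop
   vertex 2.2 3.1 4.7
   vertex 2.2 4.5 3.1
   vertex 1.3 2.1 4.9
  endloop
 endfacet
 facet normal 0.349 0.705 0.617
  outer loop
   vertex 2.2 3.1 4.7
   vertex 4.4 3.5 3.0
   vertex 2.2 4.5 3.1
  endloop
 endfacet
 facet normal 0.158 0.055 0.986
  outer loop
   vertex 2.2 3.1 4.7
   vertex 1.3 2.1 4.9
   vertex 4.9 0.7 4.4
  endloop
 endfacet
 facet normal 0.490 0.458 0.742
  outer loop
   vertex 2.2 3.1 4.7
   vertex 4.9 0.7 4.4
   vertex 4.4 3.5 3.0
  endloop
 endfacet
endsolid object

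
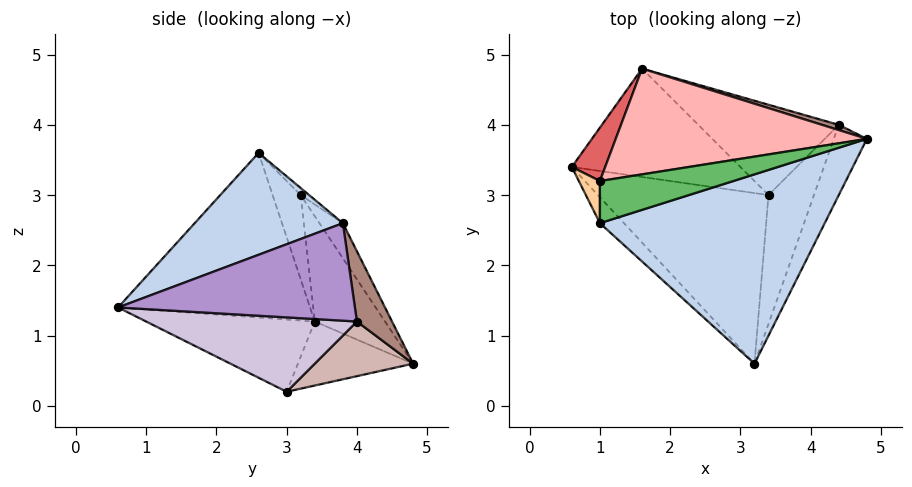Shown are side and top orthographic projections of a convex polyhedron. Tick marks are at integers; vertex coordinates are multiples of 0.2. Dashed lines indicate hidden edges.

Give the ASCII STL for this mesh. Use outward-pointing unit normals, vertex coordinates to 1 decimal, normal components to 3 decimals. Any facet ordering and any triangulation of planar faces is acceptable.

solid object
 facet normal -0.725 -0.681 -0.106
  outer loop
   vertex 1.0 2.6 3.6
   vertex 0.6 3.4 1.2
   vertex 3.2 0.6 1.4
  endloop
 endfacet
 facet normal 0.362 -0.481 0.799
  outer loop
   vertex 1.0 2.6 3.6
   vertex 3.2 0.6 1.4
   vertex 4.8 3.8 2.6
  endloop
 endfacet
 facet normal -0.359 -0.393 -0.847
  outer loop
   vertex 3.4 3.0 0.2
   vertex 3.2 0.6 1.4
   vertex 0.6 3.4 1.2
  endloop
 endfacet
 facet normal -0.943 0.236 0.236
  outer loop
   vertex 1.0 3.2 3.0
   vertex 0.6 3.4 1.2
   vertex 1.0 2.6 3.6
  endloop
 endfacet
 facet normal -0.037 0.707 0.707
  outer loop
   vertex 1.0 3.2 3.0
   vertex 1.0 2.6 3.6
   vertex 4.8 3.8 2.6
  endloop
 endfacet
 facet normal -0.351 -0.146 -0.925
  outer loop
   vertex 1.6 4.8 0.6
   vertex 3.4 3.0 0.2
   vertex 0.6 3.4 1.2
  endloop
 endfacet
 facet normal -0.741 0.630 0.235
  outer loop
   vertex 1.6 4.8 0.6
   vertex 0.6 3.4 1.2
   vertex 1.0 3.2 3.0
  endloop
 endfacet
 facet normal -0.076 0.838 0.540
  outer loop
   vertex 1.6 4.8 0.6
   vertex 1.0 3.2 3.0
   vertex 4.8 3.8 2.6
  endloop
 endfacet
 facet normal 0.893 -0.333 -0.303
  outer loop
   vertex 4.4 4.0 1.2
   vertex 4.8 3.8 2.6
   vertex 3.2 0.6 1.4
  endloop
 endfacet
 facet normal 0.810 -0.315 -0.495
  outer loop
   vertex 4.4 4.0 1.2
   vertex 3.2 0.6 1.4
   vertex 3.4 3.0 0.2
  endloop
 endfacet
 facet normal 0.262 0.963 0.063
  outer loop
   vertex 4.4 4.0 1.2
   vertex 1.6 4.8 0.6
   vertex 4.8 3.8 2.6
  endloop
 endfacet
 facet normal 0.315 0.495 -0.810
  outer loop
   vertex 4.4 4.0 1.2
   vertex 3.4 3.0 0.2
   vertex 1.6 4.8 0.6
  endloop
 endfacet
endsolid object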